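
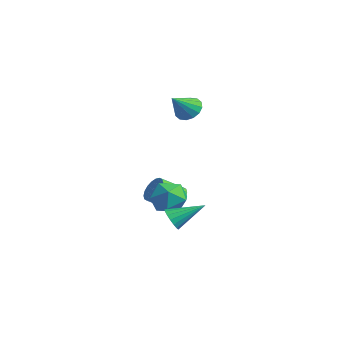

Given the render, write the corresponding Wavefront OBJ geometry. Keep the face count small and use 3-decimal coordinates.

v 3.55 -1.038 -2.937
v 4.167 -1.419 -2.677
v 4.17 0.618 -1.983
v 4.28 -1.277 -2.997
v 4.226 -1.08 -3.304
v 4.017 -0.873 -3.527
v 3.701 -0.705 -3.614
v 3.351 -0.613 -3.547
v 3.046 -0.618 -3.34
v 2.857 -0.72 -3.04
v 2.826 -0.894 -2.717
v 2.962 -1.102 -2.444
v 3.232 -1.295 -2.285
v 3.575 -1.43 -2.274
v 3.912 -1.474 -2.416
v -0.759 0.96 -2.317
v 0.106 1.57 -2.902
v 0.214 -0.71 -2.618
v 1.079 -0.1 -3.203
v 0.941 0.042 -2.01
v 0.339 1.074 -1.824
v -0.019 -0.214 -3.696
v -0.621 0.818 -3.51
v 0.563 0.844 -3.754
v 1.156 1.002 -2.712
v -0.836 -0.142 -2.808
v -0.243 0.016 -1.766
v -2.23 2.806 2.806
v -1.863 3.423 3.349
v -1.73 1.534 3.914
v -2.303 3.379 3.496
v -2.723 3.181 3.458
v -3.011 2.883 3.246
v -3.09 2.564 2.915
v -2.938 2.31 2.555
v -2.596 2.189 2.262
v -2.156 2.234 2.115
v -1.736 2.431 2.153
v -1.448 2.73 2.366
v -1.37 3.048 2.696
v -1.522 3.302 3.056
v -3.275 2.627 -4.414
v -2.725 2.977 -3.779
v -2.895 1.563 -2.851
v -3.445 1.213 -3.486
v -3.091 3.1 -3.659
v -3.262 1.686 -2.731
v -3.494 3.13 -3.688
v -3.664 1.715 -2.76
v -3.854 3.06 -3.861
v -4.024 1.645 -2.933
v -4.099 2.904 -4.143
v -4.269 1.489 -3.215
v -4.18 2.693 -4.479
v -4.35 1.279 -3.552
v -4.083 2.469 -4.802
v -4.253 1.055 -3.875
v -3.825 2.277 -5.049
v -3.995 0.863 -4.121
v -3.458 2.154 -5.169
v -3.629 0.74 -4.241
v -3.056 2.125 -5.14
v -3.226 0.71 -4.212
v -2.696 2.195 -4.967
v -2.866 0.78 -4.039
v -2.451 2.351 -4.685
v -2.621 0.936 -3.757
v -2.37 2.561 -4.348
v -2.54 1.147 -3.421
v -2.467 2.785 -4.025
v -2.637 1.371 -3.098
f 2 1 4
f 2 4 3
f 4 1 5
f 4 5 3
f 5 1 6
f 5 6 3
f 6 1 7
f 6 7 3
f 7 1 8
f 7 8 3
f 8 1 9
f 8 9 3
f 9 1 10
f 9 10 3
f 10 1 11
f 10 11 3
f 11 1 12
f 11 12 3
f 12 1 13
f 12 13 3
f 13 1 14
f 13 14 3
f 14 1 15
f 14 15 3
f 15 1 2
f 15 2 3
f 16 27 21
f 16 21 17
f 16 17 23
f 16 23 26
f 16 26 27
f 17 21 25
f 21 27 20
f 27 26 18
f 26 23 22
f 23 17 24
f 19 25 20
f 19 20 18
f 19 18 22
f 19 22 24
f 19 24 25
f 20 25 21
f 18 20 27
f 22 18 26
f 24 22 23
f 25 24 17
f 29 28 31
f 29 31 30
f 31 28 32
f 31 32 30
f 32 28 33
f 32 33 30
f 33 28 34
f 33 34 30
f 34 28 35
f 34 35 30
f 35 28 36
f 35 36 30
f 36 28 37
f 36 37 30
f 37 28 38
f 37 38 30
f 38 28 39
f 38 39 30
f 39 28 40
f 39 40 30
f 40 28 41
f 40 41 30
f 41 28 29
f 41 29 30
f 43 42 46
f 43 46 44
f 44 46 47
f 44 47 45
f 46 42 48
f 46 48 47
f 47 48 49
f 47 49 45
f 48 42 50
f 48 50 49
f 49 50 51
f 49 51 45
f 50 42 52
f 50 52 51
f 51 52 53
f 51 53 45
f 52 42 54
f 52 54 53
f 53 54 55
f 53 55 45
f 54 42 56
f 54 56 55
f 55 56 57
f 55 57 45
f 56 42 58
f 56 58 57
f 57 58 59
f 57 59 45
f 58 42 60
f 58 60 59
f 59 60 61
f 59 61 45
f 60 42 62
f 60 62 61
f 61 62 63
f 61 63 45
f 62 42 64
f 62 64 63
f 63 64 65
f 63 65 45
f 64 42 66
f 64 66 65
f 65 66 67
f 65 67 45
f 66 42 68
f 66 68 67
f 67 68 69
f 67 69 45
f 68 42 70
f 68 70 69
f 69 70 71
f 69 71 45
f 70 42 43
f 70 43 71
f 71 43 44
f 71 44 45



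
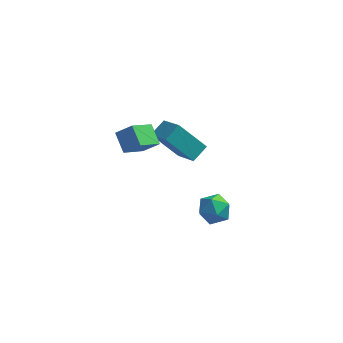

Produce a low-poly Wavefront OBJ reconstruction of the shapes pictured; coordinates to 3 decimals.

v -0.718 2.499 -2.114
v -0.201 3.262 -1.677
v 0.641 2.343 -3.447
v 1.158 3.106 -3.01
v 0.202 1.254 -1.03
v 0.719 2.017 -0.593
v 1.561 1.098 -2.363
v 2.078 1.861 -1.926
v -0.585 -0.945 0.728
v -1.113 -0.117 1.307
v -1.368 -1 0.092
v -1.896 -0.171 0.671
v 0.116 0.171 -0.231
v -0.412 1 0.348
v -0.667 0.117 -0.867
v -1.195 0.945 -0.288
v 2.573 -3.799 -0.916
v 3.007 -3.077 -0.792
v 3.433 -4.463 -0.068
v 3.867 -3.741 0.056
v 3.078 -3.821 0.366
v 2.547 -3.411 -0.158
v 3.893 -4.129 -0.702
v 3.362 -3.719 -1.226
v 3.823 -3.281 -0.66
v 3.32 -3.091 0
v 3.12 -4.449 -0.86
v 2.617 -4.259 -0.2
f 2 4 1
f 5 2 1
f 1 4 3
f 3 5 1
f 2 8 4
f 6 2 5
f 6 8 2
f 4 8 3
f 7 5 3
f 3 8 7
f 7 6 5
f 8 6 7
f 10 12 9
f 13 10 9
f 9 12 11
f 11 13 9
f 10 16 12
f 14 10 13
f 14 16 10
f 12 16 11
f 15 13 11
f 11 16 15
f 15 14 13
f 16 14 15
f 17 28 22
f 17 22 18
f 17 18 24
f 17 24 27
f 17 27 28
f 18 22 26
f 22 28 21
f 28 27 19
f 27 24 23
f 24 18 25
f 20 26 21
f 20 21 19
f 20 19 23
f 20 23 25
f 20 25 26
f 21 26 22
f 19 21 28
f 23 19 27
f 25 23 24
f 26 25 18



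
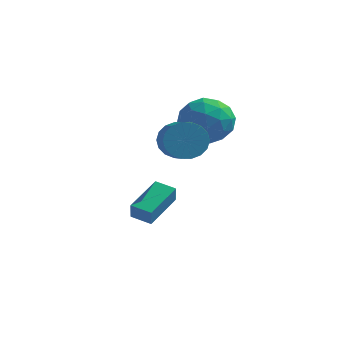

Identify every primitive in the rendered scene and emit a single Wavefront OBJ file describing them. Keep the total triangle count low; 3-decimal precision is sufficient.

v -2.655 -0.492 3.205
v -1.836 0.186 2.805
v -1.984 -1.886 2.215
v -1.165 -1.208 1.815
v -1.161 -1.52 2.907
v -1.576 -0.658 3.519
v -2.244 -1.042 1.501
v -2.659 -0.18 2.113
v -1.583 -0.154 1.752
v -0.913 -0.449 2.621
v -2.907 -1.251 2.399
v -2.237 -1.546 3.268
v -2.304 -0.03 3.092
v -1.516 -1.67 1.928
v -1.513 -1.853 2.57
v -1.032 -1.454 2.334
v -2.151 -0.527 3.512
v -1.67 -0.128 3.277
v -1.274 -1.131 3.336
v -2.15 -1.572 1.743
v -1.669 -1.173 1.508
v -2.788 -0.246 2.686
v -2.307 0.153 2.45
v -2.546 -0.569 1.684
v -1.674 0.168 2.238
v -1.28 -0.651 1.656
v -1.914 -0.554 1.471
v -2.158 -0.047 1.831
v -1.281 -0.005 2.749
v -0.886 -0.825 2.166
v -0.884 -1.008 2.808
v -1.128 -0.501 3.168
v -1.132 -0.205 2.13
v -2.934 -0.875 2.854
v -2.539 -1.695 2.271
v -2.692 -1.199 1.852
v -2.936 -0.692 2.212
v -2.54 -1.049 3.364
v -2.146 -1.868 2.782
v -1.662 -1.653 3.189
v -1.906 -1.146 3.549
v -2.688 -1.495 2.89
v -2.261 -2.758 2.243
v -1.892 -2.252 2.803
v -1.311 -3.157 3.237
v -1.679 -3.662 2.677
v -2.2 -2.364 2.982
v -1.619 -3.269 3.417
v -2.521 -2.554 3.015
v -1.939 -3.459 3.45
v -2.789 -2.784 2.895
v -2.208 -3.689 3.329
v -2.953 -3.009 2.646
v -2.372 -3.914 3.08
v -2.98 -3.184 2.316
v -2.399 -4.089 2.751
v -2.865 -3.275 1.973
v -2.283 -4.18 2.407
v -2.629 -3.263 1.683
v -2.048 -4.168 2.117
v -2.321 -3.151 1.503
v -1.74 -4.056 1.938
v -2.001 -2.961 1.47
v -1.419 -3.866 1.905
v -1.732 -2.731 1.591
v -1.151 -3.636 2.025
v -1.568 -2.506 1.84
v -0.987 -3.411 2.274
v -1.541 -2.331 2.169
v -0.96 -3.236 2.604
v -1.657 -2.24 2.513
v -1.075 -3.145 2.947
v -4.452 -2.011 -2.363
v -4.339 -2.306 -1.628
v -4.082 -0.386 -1.767
v -3.969 -0.681 -1.033
v -3.591 -2.139 -2.547
v -3.478 -2.434 -1.813
v -3.221 -0.514 -1.952
v -3.108 -0.809 -1.217
f 1 38 17
f 38 12 41
f 17 41 6
f 38 41 17
f 1 17 13
f 17 6 18
f 13 18 2
f 17 18 13
f 1 13 22
f 13 2 23
f 22 23 8
f 13 23 22
f 1 22 34
f 22 8 37
f 34 37 11
f 22 37 34
f 1 34 38
f 34 11 42
f 38 42 12
f 34 42 38
f 2 18 29
f 18 6 32
f 29 32 10
f 18 32 29
f 6 41 19
f 41 12 40
f 19 40 5
f 41 40 19
f 12 42 39
f 42 11 35
f 39 35 3
f 42 35 39
f 11 37 36
f 37 8 24
f 36 24 7
f 37 24 36
f 8 23 28
f 23 2 25
f 28 25 9
f 23 25 28
f 4 30 16
f 30 10 31
f 16 31 5
f 30 31 16
f 4 16 14
f 16 5 15
f 14 15 3
f 16 15 14
f 4 14 21
f 14 3 20
f 21 20 7
f 14 20 21
f 4 21 26
f 21 7 27
f 26 27 9
f 21 27 26
f 4 26 30
f 26 9 33
f 30 33 10
f 26 33 30
f 5 31 19
f 31 10 32
f 19 32 6
f 31 32 19
f 3 15 39
f 15 5 40
f 39 40 12
f 15 40 39
f 7 20 36
f 20 3 35
f 36 35 11
f 20 35 36
f 9 27 28
f 27 7 24
f 28 24 8
f 27 24 28
f 10 33 29
f 33 9 25
f 29 25 2
f 33 25 29
f 44 43 47
f 44 47 45
f 45 47 48
f 45 48 46
f 47 43 49
f 47 49 48
f 48 49 50
f 48 50 46
f 49 43 51
f 49 51 50
f 50 51 52
f 50 52 46
f 51 43 53
f 51 53 52
f 52 53 54
f 52 54 46
f 53 43 55
f 53 55 54
f 54 55 56
f 54 56 46
f 55 43 57
f 55 57 56
f 56 57 58
f 56 58 46
f 57 43 59
f 57 59 58
f 58 59 60
f 58 60 46
f 59 43 61
f 59 61 60
f 60 61 62
f 60 62 46
f 61 43 63
f 61 63 62
f 62 63 64
f 62 64 46
f 63 43 65
f 63 65 64
f 64 65 66
f 64 66 46
f 65 43 67
f 65 67 66
f 66 67 68
f 66 68 46
f 67 43 69
f 67 69 68
f 68 69 70
f 68 70 46
f 69 43 71
f 69 71 70
f 70 71 72
f 70 72 46
f 71 43 44
f 71 44 72
f 72 44 45
f 72 45 46
f 74 76 73
f 77 74 73
f 73 76 75
f 75 77 73
f 74 80 76
f 78 74 77
f 78 80 74
f 76 80 75
f 79 77 75
f 75 80 79
f 79 78 77
f 80 78 79



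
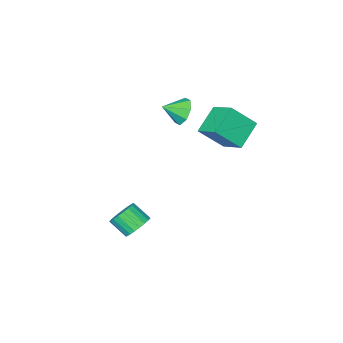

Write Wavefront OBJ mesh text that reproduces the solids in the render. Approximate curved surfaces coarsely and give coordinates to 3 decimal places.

v 2.021 0.522 -3.789
v 2.819 0.67 -4.004
v 3.197 -0.233 -3.226
v 2.399 -0.382 -3.011
v 2.776 0.886 -3.732
v 3.154 -0.018 -2.955
v 2.602 1.038 -3.471
v 2.98 0.135 -2.693
v 2.328 1.101 -3.264
v 2.705 0.198 -2.487
v 2 1.064 -3.148
v 2.378 0.161 -2.371
v 1.677 0.933 -3.143
v 2.054 0.03 -2.365
v 1.412 0.731 -3.249
v 1.79 -0.172 -2.472
v 1.253 0.493 -3.449
v 1.631 -0.41 -2.672
v 1.227 0.26 -3.707
v 1.605 -0.644 -2.93
v 1.338 0.071 -3.98
v 1.716 -0.832 -3.203
v 1.567 -0.039 -4.219
v 1.945 -0.942 -3.442
v 1.875 -0.052 -4.384
v 2.253 -0.955 -3.607
v 2.208 0.034 -4.446
v 2.585 -0.87 -3.669
v 2.509 0.204 -4.395
v 2.886 -0.699 -3.617
v 2.725 0.429 -4.238
v 3.102 -0.474 -3.461
v -3.951 1.119 2.016
v -2.828 0.433 3.287
v -3.934 2.577 2.789
v -2.81 1.891 4.06
v -2.57 1.609 1.06
v -1.446 0.923 2.331
v -2.552 3.067 1.833
v -1.429 2.381 3.104
v -2.094 -1.187 2.341
v -1.574 -0.725 1.77
v -1.106 -1.633 2.879
v -1.723 -0.367 2.339
v -2.09 -0.49 2.909
v -2.459 -1.021 3.146
v -2.614 -1.65 2.911
v -2.464 -2.008 2.342
v -2.098 -1.885 1.772
v -1.729 -1.354 1.535
f 2 1 5
f 2 5 3
f 3 5 6
f 3 6 4
f 5 1 7
f 5 7 6
f 6 7 8
f 6 8 4
f 7 1 9
f 7 9 8
f 8 9 10
f 8 10 4
f 9 1 11
f 9 11 10
f 10 11 12
f 10 12 4
f 11 1 13
f 11 13 12
f 12 13 14
f 12 14 4
f 13 1 15
f 13 15 14
f 14 15 16
f 14 16 4
f 15 1 17
f 15 17 16
f 16 17 18
f 16 18 4
f 17 1 19
f 17 19 18
f 18 19 20
f 18 20 4
f 19 1 21
f 19 21 20
f 20 21 22
f 20 22 4
f 21 1 23
f 21 23 22
f 22 23 24
f 22 24 4
f 23 1 25
f 23 25 24
f 24 25 26
f 24 26 4
f 25 1 27
f 25 27 26
f 26 27 28
f 26 28 4
f 27 1 29
f 27 29 28
f 28 29 30
f 28 30 4
f 29 1 31
f 29 31 30
f 30 31 32
f 30 32 4
f 31 1 2
f 31 2 32
f 32 2 3
f 32 3 4
f 34 36 33
f 37 34 33
f 33 36 35
f 35 37 33
f 34 40 36
f 38 34 37
f 38 40 34
f 36 40 35
f 39 37 35
f 35 40 39
f 39 38 37
f 40 38 39
f 42 41 44
f 42 44 43
f 44 41 45
f 44 45 43
f 45 41 46
f 45 46 43
f 46 41 47
f 46 47 43
f 47 41 48
f 47 48 43
f 48 41 49
f 48 49 43
f 49 41 50
f 49 50 43
f 50 41 42
f 50 42 43



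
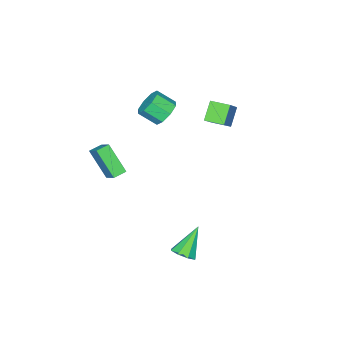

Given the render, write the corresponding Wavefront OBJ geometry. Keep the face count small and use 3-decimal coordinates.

v -2.277 -1.135 3.022
v -1.995 -1.619 2.255
v -1.461 -2.57 3.051
v -1.743 -2.085 3.818
v -1.494 -1.145 2.484
v -0.96 -2.096 3.28
v -1.451 -0.665 3.029
v -0.917 -1.616 3.825
v -1.892 -0.46 3.569
v -1.358 -1.411 4.365
v -2.559 -0.65 3.789
v -2.025 -1.601 4.585
v -3.06 -1.124 3.56
v -2.526 -2.075 4.356
v -3.103 -1.604 3.015
v -2.569 -2.555 3.811
v -2.662 -1.809 2.475
v -2.128 -2.76 3.271
v -3.44 1.235 2.815
v -4.314 0.92 3.808
v -3.877 2.32 2.775
v -4.751 2.005 3.768
v -2.169 1.795 4.112
v -3.043 1.48 5.105
v -2.606 2.88 4.072
v -3.48 2.565 5.065
v 1.991 -2.144 2.351
v 2.382 -1.175 3.19
v 2.034 -0.813 0.793
v 2.425 0.157 1.632
v 2.775 -2.337 2.208
v 3.166 -1.367 3.047
v 2.818 -1.005 0.65
v 3.209 -0.036 1.489
v 1.908 3.91 -3.812
v 2.499 4.037 -3.303
v 0.592 3.85 -2.268
v 2.247 4.551 -3.498
v 1.797 4.69 -3.876
v 1.412 4.372 -4.217
v 1.318 3.784 -4.321
v 1.569 3.27 -4.126
v 2.02 3.131 -3.747
v 2.405 3.449 -3.406
f 2 1 5
f 2 5 3
f 3 5 6
f 3 6 4
f 5 1 7
f 5 7 6
f 6 7 8
f 6 8 4
f 7 1 9
f 7 9 8
f 8 9 10
f 8 10 4
f 9 1 11
f 9 11 10
f 10 11 12
f 10 12 4
f 11 1 13
f 11 13 12
f 12 13 14
f 12 14 4
f 13 1 15
f 13 15 14
f 14 15 16
f 14 16 4
f 15 1 17
f 15 17 16
f 16 17 18
f 16 18 4
f 17 1 2
f 17 2 18
f 18 2 3
f 18 3 4
f 20 22 19
f 23 20 19
f 19 22 21
f 21 23 19
f 20 26 22
f 24 20 23
f 24 26 20
f 22 26 21
f 25 23 21
f 21 26 25
f 25 24 23
f 26 24 25
f 28 30 27
f 31 28 27
f 27 30 29
f 29 31 27
f 28 34 30
f 32 28 31
f 32 34 28
f 30 34 29
f 33 31 29
f 29 34 33
f 33 32 31
f 34 32 33
f 36 35 38
f 36 38 37
f 38 35 39
f 38 39 37
f 39 35 40
f 39 40 37
f 40 35 41
f 40 41 37
f 41 35 42
f 41 42 37
f 42 35 43
f 42 43 37
f 43 35 44
f 43 44 37
f 44 35 36
f 44 36 37



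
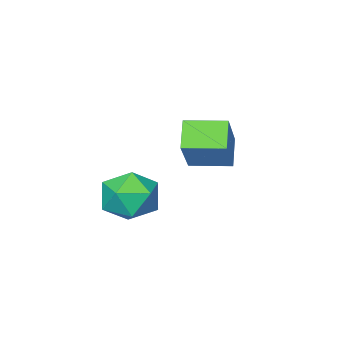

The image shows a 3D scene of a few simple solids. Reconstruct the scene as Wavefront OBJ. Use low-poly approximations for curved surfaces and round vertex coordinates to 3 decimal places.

v 1.254 -2.087 1.193
v 1.903 -2.224 0.298
v 0.817 -3.836 1.142
v 1.466 -3.973 0.247
v 1.924 -3.761 1.241
v 2.194 -2.68 1.272
v 0.526 -3.38 0.168
v 0.796 -2.299 0.199
v 1.453 -3.023 -0.336
v 2.318 -3.258 0.327
v 0.402 -2.802 1.113
v 1.267 -3.037 1.776
v -1.487 -3.553 0.991
v -2.11 -4.202 1.83
v -2.519 -2.466 1.066
v -3.141 -3.115 1.905
v -0.399 -2.625 2.515
v -1.021 -3.274 3.354
v -1.43 -1.538 2.59
v -2.053 -2.187 3.429
f 1 12 6
f 1 6 2
f 1 2 8
f 1 8 11
f 1 11 12
f 2 6 10
f 6 12 5
f 12 11 3
f 11 8 7
f 8 2 9
f 4 10 5
f 4 5 3
f 4 3 7
f 4 7 9
f 4 9 10
f 5 10 6
f 3 5 12
f 7 3 11
f 9 7 8
f 10 9 2
f 14 16 13
f 17 14 13
f 13 16 15
f 15 17 13
f 14 20 16
f 18 14 17
f 18 20 14
f 16 20 15
f 19 17 15
f 15 20 19
f 19 18 17
f 20 18 19



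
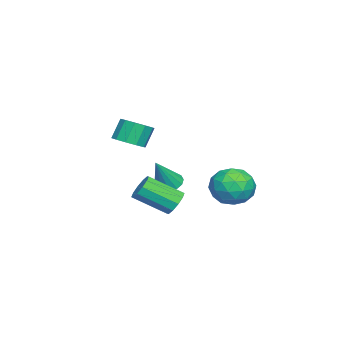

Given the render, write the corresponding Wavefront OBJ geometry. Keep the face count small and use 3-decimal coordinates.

v -0.765 -1.548 -1.468
v -0.369 -1.134 -1.61
v 0.045 -1.872 -0.152
v -0.58 -0.988 -1.445
v -0.841 -0.992 -1.285
v -1.081 -1.145 -1.175
v -1.237 -1.406 -1.143
v -1.266 -1.705 -1.199
v -1.161 -1.961 -1.327
v -0.95 -2.108 -1.492
v -0.69 -2.104 -1.652
v -0.45 -1.951 -1.762
v -0.294 -1.69 -1.794
v -0.264 -1.391 -1.738
v -1.578 1.166 -1.945
v -0.82 1.759 -1.847
v -0.84 0.081 -1.093
v -0.082 0.674 -0.995
v -0.918 0.881 -0.555
v -1.375 1.552 -1.082
v -0.285 0.288 -1.858
v -0.742 0.959 -2.385
v -0.021 1.217 -1.793
v -0.412 1.583 -0.988
v -1.248 0.257 -1.952
v -1.639 0.623 -1.147
v -1.264 1.558 -1.971
v -0.396 0.282 -0.969
v -0.887 0.404 -0.711
v -0.442 0.752 -0.653
v -1.59 1.436 -1.521
v -1.145 1.785 -1.463
v -1.202 1.268 -0.704
v -0.515 0.055 -1.477
v -0.07 0.404 -1.419
v -1.218 1.088 -2.287
v -0.773 1.436 -2.229
v -0.458 0.572 -2.236
v -0.349 1.588 -1.881
v 0.085 0.95 -1.381
v -0.034 0.723 -1.888
v -0.303 1.118 -2.198
v -0.579 1.803 -1.408
v -0.145 1.165 -0.907
v -0.636 1.286 -0.649
v -0.905 1.681 -0.958
v -0.109 1.484 -1.376
v -1.515 0.675 -2.033
v -1.081 0.037 -1.532
v -0.755 0.159 -1.982
v -1.024 0.554 -2.291
v -1.745 0.89 -1.559
v -1.311 0.252 -1.059
v -1.357 0.722 -0.742
v -1.626 1.117 -1.052
v -1.551 0.356 -1.564
v 1.149 -0.808 -1.747
v 1.588 -0.97 -2.138
v 1.85 -2.274 -1.304
v 1.411 -2.112 -0.913
v 1.746 -0.763 -1.865
v 2.008 -2.067 -1.031
v 1.675 -0.574 -1.547
v 1.938 -1.878 -0.713
v 1.404 -0.474 -1.305
v 1.666 -1.778 -0.471
v 1.035 -0.502 -1.232
v 1.297 -1.805 -0.398
v 0.71 -0.646 -1.356
v 0.972 -1.95 -0.522
v 0.552 -0.853 -1.629
v 0.814 -2.157 -0.795
v 0.622 -1.042 -1.947
v 0.885 -2.346 -1.113
v 0.894 -1.142 -2.189
v 1.156 -2.446 -1.355
v 1.263 -1.115 -2.262
v 1.525 -2.418 -1.428
v -3.379 -3.885 -0.482
v -2.704 -3.814 -0.214
v -3.105 -3.544 0.729
v -3.781 -3.615 0.462
v -2.83 -3.415 -0.382
v -3.231 -3.145 0.561
v -3.165 -3.195 -0.588
v -3.567 -2.925 0.355
v -3.583 -3.239 -0.753
v -3.984 -2.969 0.19
v -3.923 -3.529 -0.815
v -4.324 -3.259 0.128
v -4.055 -3.956 -0.749
v -4.456 -3.686 0.194
v -3.929 -4.355 -0.581
v -4.33 -4.085 0.362
v -3.593 -4.575 -0.375
v -3.995 -4.305 0.568
v -3.176 -4.531 -0.21
v -3.577 -4.261 0.733
v -2.836 -4.241 -0.148
v -3.237 -3.971 0.795
f 2 1 4
f 2 4 3
f 4 1 5
f 4 5 3
f 5 1 6
f 5 6 3
f 6 1 7
f 6 7 3
f 7 1 8
f 7 8 3
f 8 1 9
f 8 9 3
f 9 1 10
f 9 10 3
f 10 1 11
f 10 11 3
f 11 1 12
f 11 12 3
f 12 1 13
f 12 13 3
f 13 1 14
f 13 14 3
f 14 1 2
f 14 2 3
f 15 52 31
f 52 26 55
f 31 55 20
f 52 55 31
f 15 31 27
f 31 20 32
f 27 32 16
f 31 32 27
f 15 27 36
f 27 16 37
f 36 37 22
f 27 37 36
f 15 36 48
f 36 22 51
f 48 51 25
f 36 51 48
f 15 48 52
f 48 25 56
f 52 56 26
f 48 56 52
f 16 32 43
f 32 20 46
f 43 46 24
f 32 46 43
f 20 55 33
f 55 26 54
f 33 54 19
f 55 54 33
f 26 56 53
f 56 25 49
f 53 49 17
f 56 49 53
f 25 51 50
f 51 22 38
f 50 38 21
f 51 38 50
f 22 37 42
f 37 16 39
f 42 39 23
f 37 39 42
f 18 44 30
f 44 24 45
f 30 45 19
f 44 45 30
f 18 30 28
f 30 19 29
f 28 29 17
f 30 29 28
f 18 28 35
f 28 17 34
f 35 34 21
f 28 34 35
f 18 35 40
f 35 21 41
f 40 41 23
f 35 41 40
f 18 40 44
f 40 23 47
f 44 47 24
f 40 47 44
f 19 45 33
f 45 24 46
f 33 46 20
f 45 46 33
f 17 29 53
f 29 19 54
f 53 54 26
f 29 54 53
f 21 34 50
f 34 17 49
f 50 49 25
f 34 49 50
f 23 41 42
f 41 21 38
f 42 38 22
f 41 38 42
f 24 47 43
f 47 23 39
f 43 39 16
f 47 39 43
f 58 57 61
f 58 61 59
f 59 61 62
f 59 62 60
f 61 57 63
f 61 63 62
f 62 63 64
f 62 64 60
f 63 57 65
f 63 65 64
f 64 65 66
f 64 66 60
f 65 57 67
f 65 67 66
f 66 67 68
f 66 68 60
f 67 57 69
f 67 69 68
f 68 69 70
f 68 70 60
f 69 57 71
f 69 71 70
f 70 71 72
f 70 72 60
f 71 57 73
f 71 73 72
f 72 73 74
f 72 74 60
f 73 57 75
f 73 75 74
f 74 75 76
f 74 76 60
f 75 57 77
f 75 77 76
f 76 77 78
f 76 78 60
f 77 57 58
f 77 58 78
f 78 58 59
f 78 59 60
f 80 79 83
f 80 83 81
f 81 83 84
f 81 84 82
f 83 79 85
f 83 85 84
f 84 85 86
f 84 86 82
f 85 79 87
f 85 87 86
f 86 87 88
f 86 88 82
f 87 79 89
f 87 89 88
f 88 89 90
f 88 90 82
f 89 79 91
f 89 91 90
f 90 91 92
f 90 92 82
f 91 79 93
f 91 93 92
f 92 93 94
f 92 94 82
f 93 79 95
f 93 95 94
f 94 95 96
f 94 96 82
f 95 79 97
f 95 97 96
f 96 97 98
f 96 98 82
f 97 79 99
f 97 99 98
f 98 99 100
f 98 100 82
f 99 79 80
f 99 80 100
f 100 80 81
f 100 81 82



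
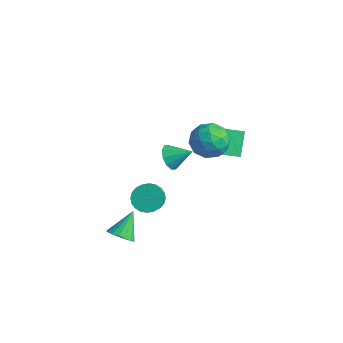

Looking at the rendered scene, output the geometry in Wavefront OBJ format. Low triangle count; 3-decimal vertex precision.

v -0.879 -4.057 -3.634
v -0.087 -3.77 -3.749
v -1.161 -2.803 -2.446
v -0.307 -3.561 -4.021
v -0.658 -3.467 -4.204
v -1.059 -3.507 -4.257
v -1.419 -3.674 -4.167
v -1.656 -3.928 -3.954
v -1.714 -4.212 -3.669
v -1.581 -4.46 -3.375
v -1.288 -4.616 -3.141
v -0.9 -4.644 -3.02
v -0.508 -4.537 -3.039
v -0.201 -4.321 -3.195
v -0.049 -4.044 -3.451
v 0.602 0.266 4.165
v 0.967 0.788 3.163
v 2.393 -0.348 4.497
v 2.758 0.174 3.495
v 2.419 0.837 4.421
v 1.312 1.216 4.216
v 2.048 -0.776 3.444
v 0.941 -0.397 3.239
v 1.861 0.145 2.717
v 2.09 1.142 3.321
v 1.27 -0.702 4.339
v 1.499 0.295 4.943
v 0.627 0.581 3.635
v 2.733 -0.141 4.025
v 2.534 0.248 4.57
v 2.748 0.556 3.981
v 0.83 0.832 4.254
v 1.045 1.14 3.664
v 1.898 1.168 4.404
v 2.315 -0.7 3.996
v 2.53 -0.392 3.406
v 0.612 -0.116 3.679
v 0.826 0.192 3.09
v 1.462 -0.728 3.256
v 1.367 0.51 2.784
v 2.42 0.149 2.979
v 2.002 -0.41 2.949
v 1.352 -0.187 2.828
v 1.502 1.096 3.139
v 2.555 0.735 3.334
v 2.356 1.124 3.878
v 1.705 1.347 3.758
v 2.027 0.717 2.877
v 0.805 -0.295 4.326
v 1.858 -0.656 4.521
v 1.655 -0.907 3.902
v 1.004 -0.684 3.782
v 0.94 0.291 4.681
v 1.993 -0.07 4.876
v 2.008 0.627 4.832
v 1.358 0.85 4.711
v 1.333 -0.277 4.783
v 0.616 -3.289 0.484
v 1.072 -2.574 0.752
v 1.64 -3.255 1.604
v 1.184 -3.971 1.336
v 0.791 -2.555 0.955
v 1.359 -3.236 1.807
v 0.483 -2.647 1.086
v 1.051 -3.329 1.938
v 0.196 -2.838 1.126
v 0.764 -3.519 1.977
v -0.028 -3.097 1.068
v 0.54 -3.779 1.919
v -0.154 -3.385 0.921
v 0.414 -4.067 1.772
v -0.162 -3.659 0.707
v 0.406 -4.341 1.559
v -0.052 -3.877 0.46
v 0.516 -4.558 1.311
v 0.16 -4.005 0.216
v 0.728 -4.686 1.068
v 0.441 -4.024 0.013
v 1.009 -4.705 0.865
v 0.749 -3.931 -0.118
v 1.317 -4.613 0.734
v 1.036 -3.741 -0.157
v 1.604 -4.422 0.694
v 1.26 -3.481 -0.099
v 1.828 -4.163 0.752
v 1.386 -3.193 0.048
v 1.954 -3.875 0.899
v 1.394 -2.919 0.261
v 1.962 -3.601 1.113
v 1.284 -2.702 0.509
v 1.852 -3.383 1.36
v -2.906 1.793 -1.99
v -2.351 1.702 -2.667
v -1.854 2.547 -1.23
v -2.63 2.164 -2.739
v -3.014 2.484 -2.525
v -3.357 2.54 -2.106
v -3.527 2.311 -1.643
v -3.46 1.885 -1.313
v -3.182 1.423 -1.241
v -2.798 1.103 -1.455
v -2.455 1.047 -1.874
v -2.284 1.276 -2.336
v -0.477 3.298 1.347
v 0.166 3.161 1.804
v 0.057 4.212 0.872
v 0.699 4.075 1.329
v 0.161 2.305 0.151
v 0.803 2.168 0.608
v 0.694 3.219 -0.324
v 1.337 3.082 0.133
f 2 1 4
f 2 4 3
f 4 1 5
f 4 5 3
f 5 1 6
f 5 6 3
f 6 1 7
f 6 7 3
f 7 1 8
f 7 8 3
f 8 1 9
f 8 9 3
f 9 1 10
f 9 10 3
f 10 1 11
f 10 11 3
f 11 1 12
f 11 12 3
f 12 1 13
f 12 13 3
f 13 1 14
f 13 14 3
f 14 1 15
f 14 15 3
f 15 1 2
f 15 2 3
f 16 53 32
f 53 27 56
f 32 56 21
f 53 56 32
f 16 32 28
f 32 21 33
f 28 33 17
f 32 33 28
f 16 28 37
f 28 17 38
f 37 38 23
f 28 38 37
f 16 37 49
f 37 23 52
f 49 52 26
f 37 52 49
f 16 49 53
f 49 26 57
f 53 57 27
f 49 57 53
f 17 33 44
f 33 21 47
f 44 47 25
f 33 47 44
f 21 56 34
f 56 27 55
f 34 55 20
f 56 55 34
f 27 57 54
f 57 26 50
f 54 50 18
f 57 50 54
f 26 52 51
f 52 23 39
f 51 39 22
f 52 39 51
f 23 38 43
f 38 17 40
f 43 40 24
f 38 40 43
f 19 45 31
f 45 25 46
f 31 46 20
f 45 46 31
f 19 31 29
f 31 20 30
f 29 30 18
f 31 30 29
f 19 29 36
f 29 18 35
f 36 35 22
f 29 35 36
f 19 36 41
f 36 22 42
f 41 42 24
f 36 42 41
f 19 41 45
f 41 24 48
f 45 48 25
f 41 48 45
f 20 46 34
f 46 25 47
f 34 47 21
f 46 47 34
f 18 30 54
f 30 20 55
f 54 55 27
f 30 55 54
f 22 35 51
f 35 18 50
f 51 50 26
f 35 50 51
f 24 42 43
f 42 22 39
f 43 39 23
f 42 39 43
f 25 48 44
f 48 24 40
f 44 40 17
f 48 40 44
f 59 58 62
f 59 62 60
f 60 62 63
f 60 63 61
f 62 58 64
f 62 64 63
f 63 64 65
f 63 65 61
f 64 58 66
f 64 66 65
f 65 66 67
f 65 67 61
f 66 58 68
f 66 68 67
f 67 68 69
f 67 69 61
f 68 58 70
f 68 70 69
f 69 70 71
f 69 71 61
f 70 58 72
f 70 72 71
f 71 72 73
f 71 73 61
f 72 58 74
f 72 74 73
f 73 74 75
f 73 75 61
f 74 58 76
f 74 76 75
f 75 76 77
f 75 77 61
f 76 58 78
f 76 78 77
f 77 78 79
f 77 79 61
f 78 58 80
f 78 80 79
f 79 80 81
f 79 81 61
f 80 58 82
f 80 82 81
f 81 82 83
f 81 83 61
f 82 58 84
f 82 84 83
f 83 84 85
f 83 85 61
f 84 58 86
f 84 86 85
f 85 86 87
f 85 87 61
f 86 58 88
f 86 88 87
f 87 88 89
f 87 89 61
f 88 58 90
f 88 90 89
f 89 90 91
f 89 91 61
f 90 58 59
f 90 59 91
f 91 59 60
f 91 60 61
f 93 92 95
f 93 95 94
f 95 92 96
f 95 96 94
f 96 92 97
f 96 97 94
f 97 92 98
f 97 98 94
f 98 92 99
f 98 99 94
f 99 92 100
f 99 100 94
f 100 92 101
f 100 101 94
f 101 92 102
f 101 102 94
f 102 92 103
f 102 103 94
f 103 92 93
f 103 93 94
f 105 107 104
f 108 105 104
f 104 107 106
f 106 108 104
f 105 111 107
f 109 105 108
f 109 111 105
f 107 111 106
f 110 108 106
f 106 111 110
f 110 109 108
f 111 109 110



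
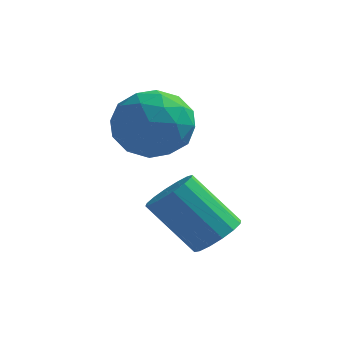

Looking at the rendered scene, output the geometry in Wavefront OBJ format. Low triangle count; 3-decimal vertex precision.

v 1.574 -0.586 -4.44
v 1.983 -0.233 -4.079
v 0.895 -0.201 -2.879
v 0.486 -0.554 -3.24
v 1.801 -0.008 -4.25
v 0.713 0.025 -3.05
v 1.558 0.063 -4.472
v 0.471 0.095 -3.272
v 1.319 -0.041 -4.685
v 0.232 -0.008 -3.485
v 1.149 -0.29 -4.833
v 0.061 -0.258 -3.633
v 1.092 -0.619 -4.876
v 0.005 -0.587 -3.675
v 1.165 -0.939 -4.801
v 0.077 -0.907 -3.601
v 1.347 -1.165 -4.63
v 0.259 -1.132 -3.43
v 1.589 -1.235 -4.408
v 0.502 -1.203 -3.208
v 1.828 -1.132 -4.195
v 0.741 -1.099 -2.995
v 1.999 -0.882 -4.047
v 0.911 -0.85 -2.847
v 2.055 -0.553 -4.005
v 0.968 -0.521 -2.804
v -0.539 1.825 -1.309
v 0.337 1.764 -1.828
v -1.317 1.036 -2.532
v -0.441 0.975 -3.051
v -0.566 0.433 -2.196
v -0.085 0.921 -1.44
v -0.895 1.879 -2.92
v -0.414 2.367 -2.164
v 0.117 1.798 -2.823
v 0.32 0.904 -2.375
v -1.3 1.896 -1.985
v -1.097 1.002 -1.537
v -0.033 1.864 -1.461
v -0.947 0.936 -2.899
v -1.021 0.617 -2.396
v -0.506 0.582 -2.701
v -0.281 1.368 -1.233
v 0.234 1.333 -1.538
v -0.297 0.55 -1.754
v -1.214 1.467 -2.822
v -0.699 1.432 -3.127
v -0.474 2.218 -1.659
v 0.041 2.183 -1.964
v -0.683 2.25 -2.606
v 0.353 1.848 -2.351
v -0.104 1.384 -3.07
v -0.371 1.915 -2.993
v -0.088 2.202 -2.549
v 0.473 1.323 -2.088
v 0.015 0.859 -2.807
v -0.058 0.54 -2.304
v 0.224 0.827 -1.86
v 0.343 1.342 -2.673
v -0.995 1.941 -1.553
v -1.453 1.477 -2.272
v -1.204 1.973 -2.5
v -0.922 2.26 -2.056
v -0.876 1.416 -1.29
v -1.333 0.952 -2.009
v -0.892 0.598 -1.811
v -0.609 0.885 -1.367
v -1.323 1.458 -1.687
f 2 1 5
f 2 5 3
f 3 5 6
f 3 6 4
f 5 1 7
f 5 7 6
f 6 7 8
f 6 8 4
f 7 1 9
f 7 9 8
f 8 9 10
f 8 10 4
f 9 1 11
f 9 11 10
f 10 11 12
f 10 12 4
f 11 1 13
f 11 13 12
f 12 13 14
f 12 14 4
f 13 1 15
f 13 15 14
f 14 15 16
f 14 16 4
f 15 1 17
f 15 17 16
f 16 17 18
f 16 18 4
f 17 1 19
f 17 19 18
f 18 19 20
f 18 20 4
f 19 1 21
f 19 21 20
f 20 21 22
f 20 22 4
f 21 1 23
f 21 23 22
f 22 23 24
f 22 24 4
f 23 1 25
f 23 25 24
f 24 25 26
f 24 26 4
f 25 1 2
f 25 2 26
f 26 2 3
f 26 3 4
f 27 64 43
f 64 38 67
f 43 67 32
f 64 67 43
f 27 43 39
f 43 32 44
f 39 44 28
f 43 44 39
f 27 39 48
f 39 28 49
f 48 49 34
f 39 49 48
f 27 48 60
f 48 34 63
f 60 63 37
f 48 63 60
f 27 60 64
f 60 37 68
f 64 68 38
f 60 68 64
f 28 44 55
f 44 32 58
f 55 58 36
f 44 58 55
f 32 67 45
f 67 38 66
f 45 66 31
f 67 66 45
f 38 68 65
f 68 37 61
f 65 61 29
f 68 61 65
f 37 63 62
f 63 34 50
f 62 50 33
f 63 50 62
f 34 49 54
f 49 28 51
f 54 51 35
f 49 51 54
f 30 56 42
f 56 36 57
f 42 57 31
f 56 57 42
f 30 42 40
f 42 31 41
f 40 41 29
f 42 41 40
f 30 40 47
f 40 29 46
f 47 46 33
f 40 46 47
f 30 47 52
f 47 33 53
f 52 53 35
f 47 53 52
f 30 52 56
f 52 35 59
f 56 59 36
f 52 59 56
f 31 57 45
f 57 36 58
f 45 58 32
f 57 58 45
f 29 41 65
f 41 31 66
f 65 66 38
f 41 66 65
f 33 46 62
f 46 29 61
f 62 61 37
f 46 61 62
f 35 53 54
f 53 33 50
f 54 50 34
f 53 50 54
f 36 59 55
f 59 35 51
f 55 51 28
f 59 51 55



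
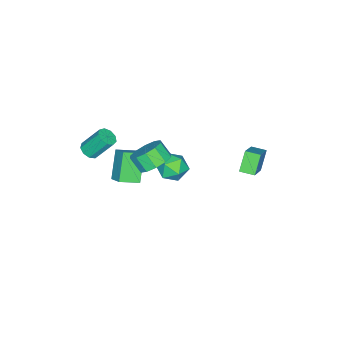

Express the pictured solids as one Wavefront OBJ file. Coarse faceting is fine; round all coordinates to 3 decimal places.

v 0.696 0.401 0.278
v 1.381 0.06 -0.38
v 0.759 -1.02 1.08
v 1.444 -1.361 0.422
v 1.688 -0.626 1.07
v 1.649 0.252 0.574
v 0.491 -1.212 0.126
v 0.452 -0.334 -0.37
v 1.254 -0.937 -0.474
v 1.994 -0.575 0.109
v 0.146 -0.385 0.591
v 0.886 -0.023 1.174
v -1.296 3.179 2.031
v 0.334 3.642 3.354
v -1.485 4.036 1.965
v 0.145 4.499 3.288
v -0.465 3.281 0.972
v 1.165 3.744 2.295
v -0.654 4.138 0.906
v 0.976 4.601 2.229
v 3.188 -0.287 2.764
v 3.616 -0.993 2.181
v 3.5 -1.718 2.973
v 3.072 -1.013 3.556
v 4.068 -0.71 2.506
v 3.952 -1.435 3.298
v 4.184 -0.266 2.929
v 4.068 -0.991 3.721
v 3.92 0.169 3.29
v 3.803 -0.556 4.082
v 3.375 0.431 3.449
v 3.259 -0.294 4.241
v 2.76 0.418 3.347
v 2.644 -0.307 4.139
v 2.308 0.135 3.022
v 2.192 -0.59 3.814
v 2.192 -0.309 2.599
v 2.076 -1.034 3.391
v 2.457 -0.744 2.238
v 2.34 -1.469 3.03
v 3.001 -1.006 2.079
v 2.885 -1.731 2.871
v 1.937 -3.98 -1.901
v 0.736 -4.411 -0.401
v 1.076 -3.127 -2.345
v -0.125 -3.559 -0.844
v 2.425 -3.161 -1.276
v 1.224 -3.593 0.225
v 1.564 -2.309 -1.719
v 0.363 -2.74 -0.219
v 3.813 -4.144 2.506
v 4.395 -4.167 2.716
v 3.95 -3.259 4.045
v 3.367 -3.236 3.834
v 4.344 -3.827 2.467
v 3.899 -2.919 3.796
v 4.045 -3.636 2.236
v 3.599 -2.728 3.565
v 3.636 -3.682 2.131
v 3.191 -2.774 3.46
v 3.311 -3.945 2.201
v 2.865 -3.037 3.53
v 3.22 -4.3 2.414
v 2.774 -3.392 3.743
v 3.407 -4.583 2.669
v 2.961 -3.675 3.998
v 3.783 -4.66 2.848
v 3.338 -3.752 4.177
v 4.174 -4.496 2.867
v 3.728 -3.588 4.196
f 1 12 6
f 1 6 2
f 1 2 8
f 1 8 11
f 1 11 12
f 2 6 10
f 6 12 5
f 12 11 3
f 11 8 7
f 8 2 9
f 4 10 5
f 4 5 3
f 4 3 7
f 4 7 9
f 4 9 10
f 5 10 6
f 3 5 12
f 7 3 11
f 9 7 8
f 10 9 2
f 14 16 13
f 17 14 13
f 13 16 15
f 15 17 13
f 14 20 16
f 18 14 17
f 18 20 14
f 16 20 15
f 19 17 15
f 15 20 19
f 19 18 17
f 20 18 19
f 22 21 25
f 22 25 23
f 23 25 26
f 23 26 24
f 25 21 27
f 25 27 26
f 26 27 28
f 26 28 24
f 27 21 29
f 27 29 28
f 28 29 30
f 28 30 24
f 29 21 31
f 29 31 30
f 30 31 32
f 30 32 24
f 31 21 33
f 31 33 32
f 32 33 34
f 32 34 24
f 33 21 35
f 33 35 34
f 34 35 36
f 34 36 24
f 35 21 37
f 35 37 36
f 36 37 38
f 36 38 24
f 37 21 39
f 37 39 38
f 38 39 40
f 38 40 24
f 39 21 41
f 39 41 40
f 40 41 42
f 40 42 24
f 41 21 22
f 41 22 42
f 42 22 23
f 42 23 24
f 44 46 43
f 47 44 43
f 43 46 45
f 45 47 43
f 44 50 46
f 48 44 47
f 48 50 44
f 46 50 45
f 49 47 45
f 45 50 49
f 49 48 47
f 50 48 49
f 52 51 55
f 52 55 53
f 53 55 56
f 53 56 54
f 55 51 57
f 55 57 56
f 56 57 58
f 56 58 54
f 57 51 59
f 57 59 58
f 58 59 60
f 58 60 54
f 59 51 61
f 59 61 60
f 60 61 62
f 60 62 54
f 61 51 63
f 61 63 62
f 62 63 64
f 62 64 54
f 63 51 65
f 63 65 64
f 64 65 66
f 64 66 54
f 65 51 67
f 65 67 66
f 66 67 68
f 66 68 54
f 67 51 69
f 67 69 68
f 68 69 70
f 68 70 54
f 69 51 52
f 69 52 70
f 70 52 53
f 70 53 54



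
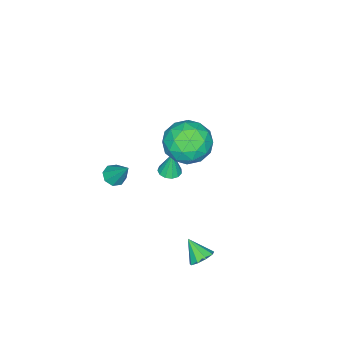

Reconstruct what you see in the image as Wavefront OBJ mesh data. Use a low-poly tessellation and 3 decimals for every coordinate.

v -2.957 -1.664 -4.566
v -2.387 -1.876 -4.527
v -3.003 -1.516 -3.094
v -2.361 -1.535 -4.56
v -2.525 -1.235 -4.596
v -2.826 -1.071 -4.621
v -3.168 -1.095 -4.63
v -3.444 -1.3 -4.618
v -3.565 -1.621 -4.589
v -3.493 -1.955 -4.553
v -3.251 -2.197 -4.522
v -2.916 -2.269 -4.504
v -2.593 -2.15 -4.506
v -0.447 2.165 2.873
v 0.751 2.327 2.512
v -0.571 0.493 1.708
v 0.627 0.655 1.347
v 0.366 0.322 2.536
v 0.442 1.356 3.256
v -0.262 1.464 0.964
v -0.186 2.498 1.684
v 0.865 1.894 1.332
v 1.253 1.189 2.304
v -1.073 1.631 1.916
v -0.685 0.926 2.888
v 0.163 2.393 2.795
v 0.017 0.427 1.425
v -0.136 0.232 2.124
v 0.568 0.327 1.912
v -0.019 1.822 3.232
v 0.686 1.917 3.02
v 0.459 0.739 3.034
v -0.506 0.903 1.2
v 0.199 0.998 0.988
v -0.388 2.493 2.308
v 0.316 2.588 2.096
v -0.279 2.081 1.186
v 0.934 2.234 1.889
v 0.861 1.251 1.205
v 0.338 1.727 0.98
v 0.383 2.334 1.403
v 1.162 1.819 2.46
v 1.09 0.836 1.775
v 0.936 0.641 2.474
v 0.981 1.248 2.897
v 1.229 1.565 1.767
v -0.91 1.984 2.445
v -0.982 1.001 1.76
v -0.801 1.572 1.323
v -0.756 2.179 1.746
v -0.681 1.569 3.015
v -0.754 0.586 2.331
v -0.203 0.486 2.817
v -0.158 1.093 3.24
v -1.049 1.255 2.453
v 0.29 -2.668 -2.7
v 0.804 -2.417 -2.966
v 0.51 -1.672 -1.34
v 0.401 -2.176 -3.078
v -0.066 -2.223 -2.968
v -0.324 -2.53 -2.702
v -0.223 -2.918 -2.434
v 0.179 -3.16 -2.322
v 0.647 -3.113 -2.432
v 0.905 -2.805 -2.699
v 2.321 3.711 -3.668
v 2.719 3.309 -4.008
v 2.159 2.829 -2.812
v 2.96 3.55 -3.713
v 2.902 3.868 -3.396
v 2.573 4.112 -3.207
v 2.126 4.168 -3.234
v 1.77 4.011 -3.463
v 1.672 3.714 -3.789
v 1.878 3.415 -4.057
v 2.291 3.255 -4.144
f 2 1 4
f 2 4 3
f 4 1 5
f 4 5 3
f 5 1 6
f 5 6 3
f 6 1 7
f 6 7 3
f 7 1 8
f 7 8 3
f 8 1 9
f 8 9 3
f 9 1 10
f 9 10 3
f 10 1 11
f 10 11 3
f 11 1 12
f 11 12 3
f 12 1 13
f 12 13 3
f 13 1 2
f 13 2 3
f 14 51 30
f 51 25 54
f 30 54 19
f 51 54 30
f 14 30 26
f 30 19 31
f 26 31 15
f 30 31 26
f 14 26 35
f 26 15 36
f 35 36 21
f 26 36 35
f 14 35 47
f 35 21 50
f 47 50 24
f 35 50 47
f 14 47 51
f 47 24 55
f 51 55 25
f 47 55 51
f 15 31 42
f 31 19 45
f 42 45 23
f 31 45 42
f 19 54 32
f 54 25 53
f 32 53 18
f 54 53 32
f 25 55 52
f 55 24 48
f 52 48 16
f 55 48 52
f 24 50 49
f 50 21 37
f 49 37 20
f 50 37 49
f 21 36 41
f 36 15 38
f 41 38 22
f 36 38 41
f 17 43 29
f 43 23 44
f 29 44 18
f 43 44 29
f 17 29 27
f 29 18 28
f 27 28 16
f 29 28 27
f 17 27 34
f 27 16 33
f 34 33 20
f 27 33 34
f 17 34 39
f 34 20 40
f 39 40 22
f 34 40 39
f 17 39 43
f 39 22 46
f 43 46 23
f 39 46 43
f 18 44 32
f 44 23 45
f 32 45 19
f 44 45 32
f 16 28 52
f 28 18 53
f 52 53 25
f 28 53 52
f 20 33 49
f 33 16 48
f 49 48 24
f 33 48 49
f 22 40 41
f 40 20 37
f 41 37 21
f 40 37 41
f 23 46 42
f 46 22 38
f 42 38 15
f 46 38 42
f 57 56 59
f 57 59 58
f 59 56 60
f 59 60 58
f 60 56 61
f 60 61 58
f 61 56 62
f 61 62 58
f 62 56 63
f 62 63 58
f 63 56 64
f 63 64 58
f 64 56 65
f 64 65 58
f 65 56 57
f 65 57 58
f 67 66 69
f 67 69 68
f 69 66 70
f 69 70 68
f 70 66 71
f 70 71 68
f 71 66 72
f 71 72 68
f 72 66 73
f 72 73 68
f 73 66 74
f 73 74 68
f 74 66 75
f 74 75 68
f 75 66 76
f 75 76 68
f 76 66 67
f 76 67 68



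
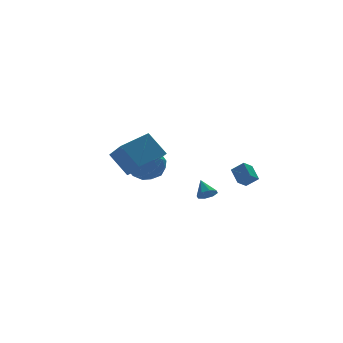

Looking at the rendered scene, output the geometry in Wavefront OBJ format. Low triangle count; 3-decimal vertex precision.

v 0.08 -1.32 -3.254
v 0.698 -1.353 -3.217
v 0.08 -0.44 -2.466
v 0.552 -1.052 -3.553
v 0.129 -0.907 -3.714
v -0.322 -1.004 -3.605
v -0.538 -1.286 -3.29
v -0.392 -1.587 -2.954
v 0.03 -1.732 -2.793
v 0.482 -1.635 -2.902
v -3.354 1.817 -2.319
v -3.246 0.422 -1.252
v -4.027 2.791 -0.976
v -3.92 1.396 0.091
v -1.44 2.384 -1.771
v -1.333 0.989 -0.704
v -2.114 3.358 -0.428
v -2.006 1.963 0.639
v -2.376 4.208 -2.739
v -1.645 4.825 -1.999
v -1.015 2.815 -2.921
v -0.284 3.432 -2.181
v -1.289 2.918 -1.748
v -2.13 3.78 -1.635
v -0.53 3.86 -3.285
v -1.371 4.722 -3.172
v -0.504 4.61 -2.337
v -0.973 4.028 -1.387
v -1.687 3.612 -3.533
v -2.156 3.03 -2.583
v -2.13 4.639 -2.353
v -0.53 3.001 -2.567
v -1.121 2.699 -2.312
v -0.691 3.062 -1.878
v -2.415 4.025 -2.139
v -1.985 4.387 -1.704
v -1.776 3.266 -1.556
v -0.675 3.253 -3.216
v -0.245 3.615 -2.781
v -1.969 4.578 -3.042
v -1.539 4.941 -2.608
v -0.884 4.374 -3.364
v -1.029 4.876 -2.117
v -0.23 4.056 -2.224
v -0.374 4.308 -2.872
v -0.868 4.815 -2.806
v -1.305 4.533 -1.558
v -0.505 3.714 -1.665
v -1.096 3.412 -1.41
v -1.591 3.919 -1.344
v -0.635 4.407 -1.757
v -2.155 3.926 -3.255
v -1.355 3.107 -3.362
v -1.069 3.721 -3.576
v -1.564 4.228 -3.51
v -2.43 3.584 -2.696
v -1.631 2.764 -2.803
v -1.792 2.825 -2.114
v -2.286 3.332 -2.048
v -2.025 3.233 -3.163
v 1.214 -4.312 -1
v 1.261 -3.391 -0.364
v 0.661 -3.89 -1.57
v 0.708 -2.969 -0.935
v 1.852 -4.051 -1.425
v 1.899 -3.13 -0.79
v 1.299 -3.629 -1.996
v 1.346 -2.708 -1.36
f 2 1 4
f 2 4 3
f 4 1 5
f 4 5 3
f 5 1 6
f 5 6 3
f 6 1 7
f 6 7 3
f 7 1 8
f 7 8 3
f 8 1 9
f 8 9 3
f 9 1 10
f 9 10 3
f 10 1 2
f 10 2 3
f 12 14 11
f 15 12 11
f 11 14 13
f 13 15 11
f 12 18 14
f 16 12 15
f 16 18 12
f 14 18 13
f 17 15 13
f 13 18 17
f 17 16 15
f 18 16 17
f 19 56 35
f 56 30 59
f 35 59 24
f 56 59 35
f 19 35 31
f 35 24 36
f 31 36 20
f 35 36 31
f 19 31 40
f 31 20 41
f 40 41 26
f 31 41 40
f 19 40 52
f 40 26 55
f 52 55 29
f 40 55 52
f 19 52 56
f 52 29 60
f 56 60 30
f 52 60 56
f 20 36 47
f 36 24 50
f 47 50 28
f 36 50 47
f 24 59 37
f 59 30 58
f 37 58 23
f 59 58 37
f 30 60 57
f 60 29 53
f 57 53 21
f 60 53 57
f 29 55 54
f 55 26 42
f 54 42 25
f 55 42 54
f 26 41 46
f 41 20 43
f 46 43 27
f 41 43 46
f 22 48 34
f 48 28 49
f 34 49 23
f 48 49 34
f 22 34 32
f 34 23 33
f 32 33 21
f 34 33 32
f 22 32 39
f 32 21 38
f 39 38 25
f 32 38 39
f 22 39 44
f 39 25 45
f 44 45 27
f 39 45 44
f 22 44 48
f 44 27 51
f 48 51 28
f 44 51 48
f 23 49 37
f 49 28 50
f 37 50 24
f 49 50 37
f 21 33 57
f 33 23 58
f 57 58 30
f 33 58 57
f 25 38 54
f 38 21 53
f 54 53 29
f 38 53 54
f 27 45 46
f 45 25 42
f 46 42 26
f 45 42 46
f 28 51 47
f 51 27 43
f 47 43 20
f 51 43 47
f 62 64 61
f 65 62 61
f 61 64 63
f 63 65 61
f 62 68 64
f 66 62 65
f 66 68 62
f 64 68 63
f 67 65 63
f 63 68 67
f 67 66 65
f 68 66 67



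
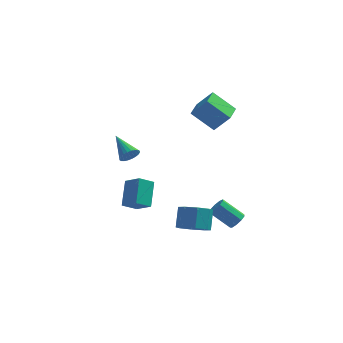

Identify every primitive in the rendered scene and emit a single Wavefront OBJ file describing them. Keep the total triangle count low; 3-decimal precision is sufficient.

v 1.808 0.959 1.985
v 0.566 1.191 3.031
v 2.004 2.223 1.938
v 0.762 2.455 2.984
v 2.658 0.865 3.016
v 1.416 1.097 4.062
v 2.854 2.129 2.969
v 1.612 2.361 4.015
v -2.856 2.605 -1.336
v -2.541 2.504 -0.811
v -3.764 3.775 -0.564
v -2.406 2.676 -0.915
v -2.34 2.838 -1.082
v -2.353 2.964 -1.288
v -2.442 3.036 -1.501
v -2.594 3.042 -1.689
v -2.786 2.981 -1.824
v -2.988 2.864 -1.884
v -3.171 2.706 -1.86
v -3.305 2.534 -1.757
v -3.371 2.372 -1.589
v -3.359 2.246 -1.383
v -3.27 2.174 -1.17
v -3.118 2.168 -0.982
v -2.926 2.229 -0.848
v -2.723 2.347 -0.788
v -2.946 -0.102 -3.517
v -2.113 -0.676 -2.872
v -2.921 1.162 -2.426
v -2.089 0.587 -1.78
v -2.211 0.353 -4.06
v -1.379 -0.222 -3.414
v -2.187 1.616 -2.968
v -1.354 1.042 -2.323
v 1.239 -4.228 -2.154
v 1.739 -3.666 -2.629
v 1.78 -2.869 -1.641
v 1.281 -3.432 -1.166
v 1.072 -3.545 -2.699
v 1.113 -2.748 -1.711
v 0.503 -3.824 -2.449
v 0.545 -3.027 -1.461
v 0.366 -4.341 -2.027
v 0.407 -3.544 -1.039
v 0.74 -4.791 -1.679
v 0.781 -3.994 -0.691
v 1.407 -4.912 -1.609
v 1.448 -4.115 -0.621
v 1.975 -4.633 -1.859
v 2.017 -3.836 -0.871
v 2.113 -4.116 -2.281
v 2.154 -3.319 -1.293
v 3.386 -3.179 -2.161
v 3.735 -3.196 -1.736
v 2.623 -2.978 -0.815
v 2.274 -2.961 -1.239
v 3.701 -2.843 -1.86
v 2.589 -2.625 -0.939
v 3.519 -2.647 -2.125
v 2.408 -2.429 -1.204
v 3.276 -2.7 -2.407
v 2.164 -2.482 -1.486
v 3.084 -2.977 -2.573
v 1.972 -2.759 -1.652
v 3.033 -3.349 -2.547
v 1.921 -3.131 -1.625
v 3.147 -3.641 -2.339
v 2.036 -3.423 -1.418
v 3.373 -3.717 -2.048
v 2.262 -3.499 -1.127
v 3.605 -3.541 -1.81
v 2.494 -3.324 -0.889
f 2 4 1
f 5 2 1
f 1 4 3
f 3 5 1
f 2 8 4
f 6 2 5
f 6 8 2
f 4 8 3
f 7 5 3
f 3 8 7
f 7 6 5
f 8 6 7
f 10 9 12
f 10 12 11
f 12 9 13
f 12 13 11
f 13 9 14
f 13 14 11
f 14 9 15
f 14 15 11
f 15 9 16
f 15 16 11
f 16 9 17
f 16 17 11
f 17 9 18
f 17 18 11
f 18 9 19
f 18 19 11
f 19 9 20
f 19 20 11
f 20 9 21
f 20 21 11
f 21 9 22
f 21 22 11
f 22 9 23
f 22 23 11
f 23 9 24
f 23 24 11
f 24 9 25
f 24 25 11
f 25 9 26
f 25 26 11
f 26 9 10
f 26 10 11
f 28 30 27
f 31 28 27
f 27 30 29
f 29 31 27
f 28 34 30
f 32 28 31
f 32 34 28
f 30 34 29
f 33 31 29
f 29 34 33
f 33 32 31
f 34 32 33
f 36 35 39
f 36 39 37
f 37 39 40
f 37 40 38
f 39 35 41
f 39 41 40
f 40 41 42
f 40 42 38
f 41 35 43
f 41 43 42
f 42 43 44
f 42 44 38
f 43 35 45
f 43 45 44
f 44 45 46
f 44 46 38
f 45 35 47
f 45 47 46
f 46 47 48
f 46 48 38
f 47 35 49
f 47 49 48
f 48 49 50
f 48 50 38
f 49 35 51
f 49 51 50
f 50 51 52
f 50 52 38
f 51 35 36
f 51 36 52
f 52 36 37
f 52 37 38
f 54 53 57
f 54 57 55
f 55 57 58
f 55 58 56
f 57 53 59
f 57 59 58
f 58 59 60
f 58 60 56
f 59 53 61
f 59 61 60
f 60 61 62
f 60 62 56
f 61 53 63
f 61 63 62
f 62 63 64
f 62 64 56
f 63 53 65
f 63 65 64
f 64 65 66
f 64 66 56
f 65 53 67
f 65 67 66
f 66 67 68
f 66 68 56
f 67 53 69
f 67 69 68
f 68 69 70
f 68 70 56
f 69 53 71
f 69 71 70
f 70 71 72
f 70 72 56
f 71 53 54
f 71 54 72
f 72 54 55
f 72 55 56



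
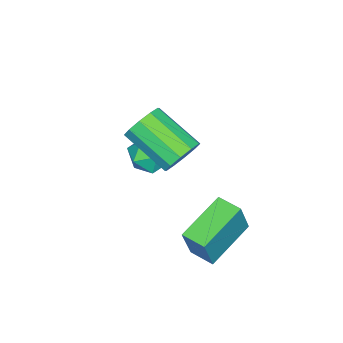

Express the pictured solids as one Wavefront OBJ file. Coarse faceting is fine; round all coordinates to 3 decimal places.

v 0.246 -0.687 -3.736
v 0.9 0.026 -3.738
v 1.38 -1.726 -3.442
v 2.034 -1.013 -3.444
v 1.383 -1.07 -2.73
v 0.682 -0.429 -2.912
v 1.598 -1.271 -4.268
v 0.897 -0.63 -4.45
v 1.735 -0.335 -4.067
v 1.602 -0.211 -3.117
v 0.678 -1.489 -4.063
v 0.545 -1.365 -3.113
v 3.087 1.846 -1.031
v 3.521 1.422 -1.696
v 3.346 -0.451 -0.614
v 2.913 -0.026 0.051
v 3.9 1.599 -1.329
v 3.725 -0.274 -0.247
v 3.968 1.87 -0.848
v 3.794 -0.003 0.234
v 3.7 2.132 -0.437
v 3.526 0.26 0.645
v 3.198 2.285 -0.253
v 3.024 0.413 0.829
v 2.654 2.271 -0.366
v 2.479 0.398 0.716
v 2.275 2.094 -0.733
v 2.1 0.221 0.349
v 2.206 1.823 -1.214
v 2.032 -0.05 -0.132
v 2.474 1.56 -1.625
v 2.3 -0.312 -0.543
v 2.976 1.407 -1.809
v 2.802 -0.465 -0.727
v 2.54 3.42 -4.101
v 3.174 3.429 -2.534
v 2.687 4.447 -4.166
v 3.322 4.456 -2.6
v 4.518 3.084 -4.9
v 5.153 3.093 -3.334
v 4.666 4.111 -4.966
v 5.3 4.12 -3.399
f 1 12 6
f 1 6 2
f 1 2 8
f 1 8 11
f 1 11 12
f 2 6 10
f 6 12 5
f 12 11 3
f 11 8 7
f 8 2 9
f 4 10 5
f 4 5 3
f 4 3 7
f 4 7 9
f 4 9 10
f 5 10 6
f 3 5 12
f 7 3 11
f 9 7 8
f 10 9 2
f 14 13 17
f 14 17 15
f 15 17 18
f 15 18 16
f 17 13 19
f 17 19 18
f 18 19 20
f 18 20 16
f 19 13 21
f 19 21 20
f 20 21 22
f 20 22 16
f 21 13 23
f 21 23 22
f 22 23 24
f 22 24 16
f 23 13 25
f 23 25 24
f 24 25 26
f 24 26 16
f 25 13 27
f 25 27 26
f 26 27 28
f 26 28 16
f 27 13 29
f 27 29 28
f 28 29 30
f 28 30 16
f 29 13 31
f 29 31 30
f 30 31 32
f 30 32 16
f 31 13 33
f 31 33 32
f 32 33 34
f 32 34 16
f 33 13 14
f 33 14 34
f 34 14 15
f 34 15 16
f 36 38 35
f 39 36 35
f 35 38 37
f 37 39 35
f 36 42 38
f 40 36 39
f 40 42 36
f 38 42 37
f 41 39 37
f 37 42 41
f 41 40 39
f 42 40 41



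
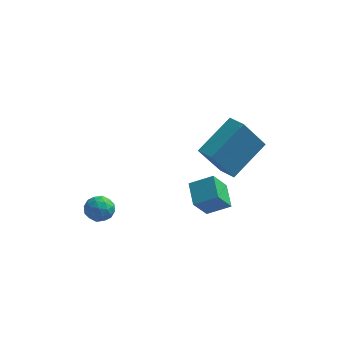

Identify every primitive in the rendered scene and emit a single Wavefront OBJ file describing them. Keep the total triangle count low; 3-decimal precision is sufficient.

v 0.992 -3.351 3.172
v 1.939 -3.205 3.671
v 0.626 -2.361 3.577
v 1.573 -2.216 4.077
v 1.427 -2.784 2.183
v 2.374 -2.639 2.683
v 1.061 -1.795 2.589
v 2.008 -1.649 3.088
v 1.17 1.959 0.913
v 0.317 1.363 2.55
v 2.238 3.453 2.013
v 1.385 2.856 3.65
v 1.835 1.384 1.05
v 0.982 0.787 2.687
v 2.903 2.877 2.15
v 2.05 2.281 3.787
v -2.726 -2.03 1.059
v -2.425 -2.168 1.632
v -3.515 -2.712 1.308
v -3.214 -2.85 1.881
v -3.483 -2.253 1.784
v -2.996 -1.831 1.63
v -2.944 -3.049 1.31
v -2.457 -2.627 1.156
v -2.56 -2.798 1.787
v -2.893 -2.306 2.081
v -3.047 -2.574 0.859
v -3.38 -2.082 1.153
v -2.507 -2.039 1.324
v -3.433 -2.841 1.616
v -3.592 -2.49 1.559
v -3.415 -2.571 1.897
v -2.842 -1.841 1.323
v -2.665 -1.922 1.66
v -3.287 -1.972 1.749
v -3.275 -2.958 1.28
v -3.098 -3.039 1.617
v -2.525 -2.309 1.043
v -2.348 -2.39 1.381
v -2.653 -2.908 1.191
v -2.409 -2.49 1.752
v -2.872 -2.892 1.898
v -2.714 -3.008 1.562
v -2.427 -2.76 1.472
v -2.605 -2.201 1.924
v -3.068 -2.603 2.071
v -3.226 -2.251 2.014
v -2.94 -2.004 1.923
v -2.684 -2.572 2.016
v -2.872 -2.277 0.869
v -3.335 -2.679 1.016
v -3 -2.876 1.017
v -2.714 -2.629 0.926
v -3.068 -1.988 1.042
v -3.531 -2.39 1.188
v -3.513 -2.12 1.468
v -3.226 -1.872 1.378
v -3.256 -2.308 0.924
f 2 4 1
f 5 2 1
f 1 4 3
f 3 5 1
f 2 8 4
f 6 2 5
f 6 8 2
f 4 8 3
f 7 5 3
f 3 8 7
f 7 6 5
f 8 6 7
f 10 12 9
f 13 10 9
f 9 12 11
f 11 13 9
f 10 16 12
f 14 10 13
f 14 16 10
f 12 16 11
f 15 13 11
f 11 16 15
f 15 14 13
f 16 14 15
f 17 54 33
f 54 28 57
f 33 57 22
f 54 57 33
f 17 33 29
f 33 22 34
f 29 34 18
f 33 34 29
f 17 29 38
f 29 18 39
f 38 39 24
f 29 39 38
f 17 38 50
f 38 24 53
f 50 53 27
f 38 53 50
f 17 50 54
f 50 27 58
f 54 58 28
f 50 58 54
f 18 34 45
f 34 22 48
f 45 48 26
f 34 48 45
f 22 57 35
f 57 28 56
f 35 56 21
f 57 56 35
f 28 58 55
f 58 27 51
f 55 51 19
f 58 51 55
f 27 53 52
f 53 24 40
f 52 40 23
f 53 40 52
f 24 39 44
f 39 18 41
f 44 41 25
f 39 41 44
f 20 46 32
f 46 26 47
f 32 47 21
f 46 47 32
f 20 32 30
f 32 21 31
f 30 31 19
f 32 31 30
f 20 30 37
f 30 19 36
f 37 36 23
f 30 36 37
f 20 37 42
f 37 23 43
f 42 43 25
f 37 43 42
f 20 42 46
f 42 25 49
f 46 49 26
f 42 49 46
f 21 47 35
f 47 26 48
f 35 48 22
f 47 48 35
f 19 31 55
f 31 21 56
f 55 56 28
f 31 56 55
f 23 36 52
f 36 19 51
f 52 51 27
f 36 51 52
f 25 43 44
f 43 23 40
f 44 40 24
f 43 40 44
f 26 49 45
f 49 25 41
f 45 41 18
f 49 41 45



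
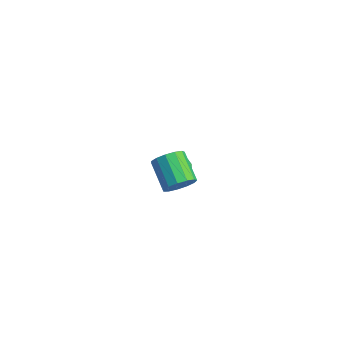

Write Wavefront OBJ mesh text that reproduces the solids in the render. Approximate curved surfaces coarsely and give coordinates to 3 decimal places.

v 4.232 -3.564 3.429
v 4.481 -3.944 4.112
v 3.138 -3.455 4.874
v 2.888 -3.076 4.191
v 4.649 -3.514 4.133
v 3.306 -3.025 4.895
v 4.685 -3.1 3.93
v 3.342 -2.611 4.692
v 4.577 -2.834 3.568
v 3.233 -2.345 4.331
v 4.359 -2.799 3.162
v 3.016 -2.311 3.925
v 4.101 -3.008 2.841
v 2.757 -2.519 3.603
v 3.884 -3.393 2.706
v 2.541 -2.904 3.469
v 3.778 -3.833 2.801
v 2.434 -3.344 3.563
v 3.815 -4.187 3.095
v 2.472 -3.698 3.857
v 3.985 -4.344 3.495
v 2.642 -3.855 4.257
v 4.234 -4.253 3.874
v 2.89 -3.764 4.636
v -0.89 1.049 -2.848
v -0.249 1.42 -2.852
v -0.73 0.791 -1.532
v -0.515 1.683 -2.768
v -0.882 1.776 -2.706
v -1.25 1.674 -2.681
v -1.522 1.405 -2.701
v -1.624 1.04 -2.761
v -1.53 0.679 -2.843
v -1.264 0.416 -2.927
v -0.898 0.323 -2.99
v -0.529 0.425 -3.014
v -0.257 0.694 -2.994
v -0.155 1.058 -2.935
f 2 1 5
f 2 5 3
f 3 5 6
f 3 6 4
f 5 1 7
f 5 7 6
f 6 7 8
f 6 8 4
f 7 1 9
f 7 9 8
f 8 9 10
f 8 10 4
f 9 1 11
f 9 11 10
f 10 11 12
f 10 12 4
f 11 1 13
f 11 13 12
f 12 13 14
f 12 14 4
f 13 1 15
f 13 15 14
f 14 15 16
f 14 16 4
f 15 1 17
f 15 17 16
f 16 17 18
f 16 18 4
f 17 1 19
f 17 19 18
f 18 19 20
f 18 20 4
f 19 1 21
f 19 21 20
f 20 21 22
f 20 22 4
f 21 1 23
f 21 23 22
f 22 23 24
f 22 24 4
f 23 1 2
f 23 2 24
f 24 2 3
f 24 3 4
f 26 25 28
f 26 28 27
f 28 25 29
f 28 29 27
f 29 25 30
f 29 30 27
f 30 25 31
f 30 31 27
f 31 25 32
f 31 32 27
f 32 25 33
f 32 33 27
f 33 25 34
f 33 34 27
f 34 25 35
f 34 35 27
f 35 25 36
f 35 36 27
f 36 25 37
f 36 37 27
f 37 25 38
f 37 38 27
f 38 25 26
f 38 26 27



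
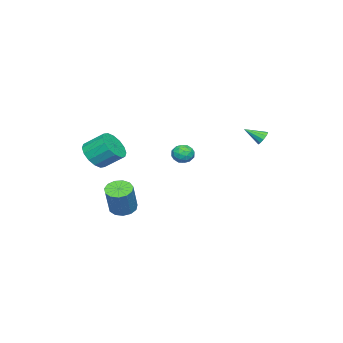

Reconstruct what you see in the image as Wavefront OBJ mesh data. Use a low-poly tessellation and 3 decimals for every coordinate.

v 1.97 -3.476 -3.256
v 2.612 -3.141 -3.641
v 3.552 -2.908 -1.868
v 2.91 -3.244 -1.484
v 2.327 -2.793 -3.535
v 3.267 -2.56 -1.763
v 1.928 -2.662 -3.341
v 2.868 -2.429 -1.568
v 1.543 -2.789 -3.12
v 2.483 -2.557 -1.347
v 1.293 -3.135 -2.942
v 2.234 -2.903 -1.17
v 1.259 -3.589 -2.864
v 2.199 -3.357 -1.092
v 1.45 -4.008 -2.911
v 2.39 -3.775 -1.138
v 1.806 -4.257 -3.067
v 2.746 -4.024 -1.294
v 2.214 -4.259 -3.283
v 3.154 -4.026 -1.511
v 2.545 -4.012 -3.491
v 3.485 -3.779 -1.718
v 2.693 -3.595 -3.624
v 3.633 -3.362 -1.852
v 3.766 -4.306 1.168
v 4.68 -4.435 1.577
v 4.448 -3.284 2.461
v 3.534 -3.154 2.052
v 4.757 -4.111 1.174
v 4.525 -2.96 2.058
v 4.568 -3.838 0.77
v 4.336 -2.687 1.654
v 4.164 -3.691 0.472
v 3.932 -2.54 1.356
v 3.654 -3.709 0.361
v 3.422 -2.557 1.245
v 3.173 -3.886 0.466
v 2.941 -2.735 1.35
v 2.852 -4.176 0.759
v 2.62 -3.025 1.643
v 2.775 -4.5 1.162
v 2.543 -3.349 2.046
v 2.964 -4.773 1.566
v 2.732 -3.622 2.45
v 3.368 -4.92 1.864
v 3.136 -3.769 2.748
v 3.878 -4.903 1.975
v 3.646 -3.751 2.859
v 4.359 -4.725 1.87
v 4.127 -3.574 2.754
v 1.479 0.507 1.525
v 1.999 0.961 1.594
v 2.221 -0.321 1.366
v 2.741 0.133 1.435
v 2.351 -0.032 1.984
v 1.892 0.479 2.082
v 2.328 0.161 0.878
v 1.869 0.672 0.976
v 2.524 0.747 1.194
v 2.538 0.628 1.877
v 1.682 0.012 1.083
v 1.696 -0.107 1.766
v 1.674 0.806 1.574
v 2.546 -0.166 1.386
v 2.317 -0.263 1.709
v 2.623 0.003 1.749
v 1.611 0.523 1.861
v 1.917 0.79 1.901
v 2.123 0.207 2.13
v 2.303 -0.15 1.059
v 2.609 0.117 1.099
v 1.597 0.637 1.211
v 1.903 0.903 1.251
v 2.097 0.433 0.83
v 2.288 0.947 1.379
v 2.725 0.461 1.285
v 2.482 0.477 0.958
v 2.212 0.778 1.016
v 2.296 0.877 1.78
v 2.733 0.391 1.687
v 2.503 0.294 2.01
v 2.233 0.594 2.067
v 2.605 0.752 1.545
v 1.487 0.249 1.273
v 1.924 -0.237 1.18
v 1.987 0.046 0.893
v 1.717 0.346 0.95
v 1.495 0.179 1.675
v 1.932 -0.307 1.581
v 2.008 -0.138 1.944
v 1.738 0.163 2.002
v 1.615 -0.112 1.415
v -4.178 2.381 1.069
v -3.68 2.44 0.869
v -3.782 1.359 1.751
v -3.7 2.62 1.15
v -3.903 2.708 1.4
v -4.211 2.671 1.524
v -4.506 2.523 1.474
v -4.676 2.321 1.27
v -4.656 2.142 0.989
v -4.453 2.054 0.739
v -4.145 2.091 0.615
v -3.85 2.238 0.665
f 2 1 5
f 2 5 3
f 3 5 6
f 3 6 4
f 5 1 7
f 5 7 6
f 6 7 8
f 6 8 4
f 7 1 9
f 7 9 8
f 8 9 10
f 8 10 4
f 9 1 11
f 9 11 10
f 10 11 12
f 10 12 4
f 11 1 13
f 11 13 12
f 12 13 14
f 12 14 4
f 13 1 15
f 13 15 14
f 14 15 16
f 14 16 4
f 15 1 17
f 15 17 16
f 16 17 18
f 16 18 4
f 17 1 19
f 17 19 18
f 18 19 20
f 18 20 4
f 19 1 21
f 19 21 20
f 20 21 22
f 20 22 4
f 21 1 23
f 21 23 22
f 22 23 24
f 22 24 4
f 23 1 2
f 23 2 24
f 24 2 3
f 24 3 4
f 26 25 29
f 26 29 27
f 27 29 30
f 27 30 28
f 29 25 31
f 29 31 30
f 30 31 32
f 30 32 28
f 31 25 33
f 31 33 32
f 32 33 34
f 32 34 28
f 33 25 35
f 33 35 34
f 34 35 36
f 34 36 28
f 35 25 37
f 35 37 36
f 36 37 38
f 36 38 28
f 37 25 39
f 37 39 38
f 38 39 40
f 38 40 28
f 39 25 41
f 39 41 40
f 40 41 42
f 40 42 28
f 41 25 43
f 41 43 42
f 42 43 44
f 42 44 28
f 43 25 45
f 43 45 44
f 44 45 46
f 44 46 28
f 45 25 47
f 45 47 46
f 46 47 48
f 46 48 28
f 47 25 49
f 47 49 48
f 48 49 50
f 48 50 28
f 49 25 26
f 49 26 50
f 50 26 27
f 50 27 28
f 51 88 67
f 88 62 91
f 67 91 56
f 88 91 67
f 51 67 63
f 67 56 68
f 63 68 52
f 67 68 63
f 51 63 72
f 63 52 73
f 72 73 58
f 63 73 72
f 51 72 84
f 72 58 87
f 84 87 61
f 72 87 84
f 51 84 88
f 84 61 92
f 88 92 62
f 84 92 88
f 52 68 79
f 68 56 82
f 79 82 60
f 68 82 79
f 56 91 69
f 91 62 90
f 69 90 55
f 91 90 69
f 62 92 89
f 92 61 85
f 89 85 53
f 92 85 89
f 61 87 86
f 87 58 74
f 86 74 57
f 87 74 86
f 58 73 78
f 73 52 75
f 78 75 59
f 73 75 78
f 54 80 66
f 80 60 81
f 66 81 55
f 80 81 66
f 54 66 64
f 66 55 65
f 64 65 53
f 66 65 64
f 54 64 71
f 64 53 70
f 71 70 57
f 64 70 71
f 54 71 76
f 71 57 77
f 76 77 59
f 71 77 76
f 54 76 80
f 76 59 83
f 80 83 60
f 76 83 80
f 55 81 69
f 81 60 82
f 69 82 56
f 81 82 69
f 53 65 89
f 65 55 90
f 89 90 62
f 65 90 89
f 57 70 86
f 70 53 85
f 86 85 61
f 70 85 86
f 59 77 78
f 77 57 74
f 78 74 58
f 77 74 78
f 60 83 79
f 83 59 75
f 79 75 52
f 83 75 79
f 94 93 96
f 94 96 95
f 96 93 97
f 96 97 95
f 97 93 98
f 97 98 95
f 98 93 99
f 98 99 95
f 99 93 100
f 99 100 95
f 100 93 101
f 100 101 95
f 101 93 102
f 101 102 95
f 102 93 103
f 102 103 95
f 103 93 104
f 103 104 95
f 104 93 94
f 104 94 95



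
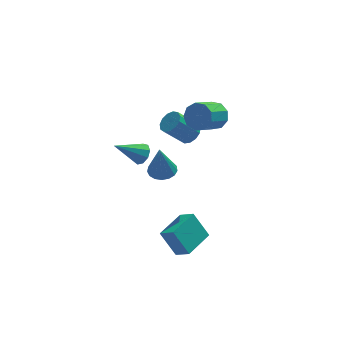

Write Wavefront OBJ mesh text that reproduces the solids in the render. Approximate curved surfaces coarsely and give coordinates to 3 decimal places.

v -1.532 -2.24 1.308
v -0.959 -2.881 1.307
v -1.728 -2.42 3.392
v -0.729 -2.543 1.358
v -0.683 -2.136 1.397
v -0.832 -1.753 1.416
v -1.141 -1.481 1.411
v -1.54 -1.383 1.382
v -1.937 -1.481 1.336
v -2.241 -1.754 1.284
v -2.383 -2.137 1.238
v -2.33 -2.544 1.207
v -2.094 -2.881 1.2
v -1.73 -3.072 1.218
v -1.32 -3.072 1.256
v 2.393 1.76 1.957
v 2.861 2.007 2.77
v 1.655 1.046 3.756
v 1.187 0.8 2.943
v 2.392 2.456 2.634
v 1.186 1.495 3.619
v 1.923 2.579 2.18
v 0.717 1.618 3.166
v 1.674 2.319 1.623
v 0.468 1.358 2.608
v 1.762 1.798 1.222
v 0.556 0.837 2.207
v 2.145 1.259 1.165
v 0.939 0.298 2.15
v 2.644 0.955 1.479
v 1.438 -0.006 2.464
v 3.025 1.027 2.016
v 1.82 0.067 3.002
v 3.111 1.443 2.527
v 1.905 0.482 3.512
v -2.018 -3.835 -3.026
v -1.396 -4.539 -2.347
v -0.55 -2.464 -2.949
v 0.072 -3.168 -2.269
v -1.252 -4.572 -4.491
v -0.63 -5.276 -3.811
v 0.216 -3.201 -4.413
v 0.838 -3.905 -3.734
v -2.181 0.56 0.293
v -1.744 0.263 0.825
v -3.819 0.4 1.547
v -1.757 0.773 0.874
v -1.968 1.184 0.65
v -2.279 1.303 0.26
v -2.544 1.075 -0.115
v -2.639 0.605 -0.3
v -2.519 0.115 -0.207
v -2.242 -0.167 0.12
v -1.936 -0.108 0.527
v 1.372 3.607 -1.195
v 1.972 3.475 -0.652
v 0.728 3.46 0.718
v 0.128 3.593 0.175
v 1.927 3.934 -0.687
v 0.684 3.919 0.682
v 1.706 4.288 -0.884
v 0.463 4.274 0.486
v 1.379 4.427 -1.18
v 0.136 4.413 0.19
v 1.05 4.305 -1.48
v -0.194 4.291 -0.11
v 0.822 3.962 -1.69
v -0.421 3.948 -0.32
v 0.77 3.506 -1.742
v -0.474 3.492 -0.373
v 0.908 3.082 -1.621
v -0.335 3.068 -0.252
v 1.194 2.825 -1.365
v -0.05 2.811 0.005
v 1.536 2.816 -1.054
v 0.292 2.802 0.315
v 1.826 3.059 -0.789
v 0.582 3.044 0.581
f 2 1 4
f 2 4 3
f 4 1 5
f 4 5 3
f 5 1 6
f 5 6 3
f 6 1 7
f 6 7 3
f 7 1 8
f 7 8 3
f 8 1 9
f 8 9 3
f 9 1 10
f 9 10 3
f 10 1 11
f 10 11 3
f 11 1 12
f 11 12 3
f 12 1 13
f 12 13 3
f 13 1 14
f 13 14 3
f 14 1 15
f 14 15 3
f 15 1 2
f 15 2 3
f 17 16 20
f 17 20 18
f 18 20 21
f 18 21 19
f 20 16 22
f 20 22 21
f 21 22 23
f 21 23 19
f 22 16 24
f 22 24 23
f 23 24 25
f 23 25 19
f 24 16 26
f 24 26 25
f 25 26 27
f 25 27 19
f 26 16 28
f 26 28 27
f 27 28 29
f 27 29 19
f 28 16 30
f 28 30 29
f 29 30 31
f 29 31 19
f 30 16 32
f 30 32 31
f 31 32 33
f 31 33 19
f 32 16 34
f 32 34 33
f 33 34 35
f 33 35 19
f 34 16 17
f 34 17 35
f 35 17 18
f 35 18 19
f 37 39 36
f 40 37 36
f 36 39 38
f 38 40 36
f 37 43 39
f 41 37 40
f 41 43 37
f 39 43 38
f 42 40 38
f 38 43 42
f 42 41 40
f 43 41 42
f 45 44 47
f 45 47 46
f 47 44 48
f 47 48 46
f 48 44 49
f 48 49 46
f 49 44 50
f 49 50 46
f 50 44 51
f 50 51 46
f 51 44 52
f 51 52 46
f 52 44 53
f 52 53 46
f 53 44 54
f 53 54 46
f 54 44 45
f 54 45 46
f 56 55 59
f 56 59 57
f 57 59 60
f 57 60 58
f 59 55 61
f 59 61 60
f 60 61 62
f 60 62 58
f 61 55 63
f 61 63 62
f 62 63 64
f 62 64 58
f 63 55 65
f 63 65 64
f 64 65 66
f 64 66 58
f 65 55 67
f 65 67 66
f 66 67 68
f 66 68 58
f 67 55 69
f 67 69 68
f 68 69 70
f 68 70 58
f 69 55 71
f 69 71 70
f 70 71 72
f 70 72 58
f 71 55 73
f 71 73 72
f 72 73 74
f 72 74 58
f 73 55 75
f 73 75 74
f 74 75 76
f 74 76 58
f 75 55 77
f 75 77 76
f 76 77 78
f 76 78 58
f 77 55 56
f 77 56 78
f 78 56 57
f 78 57 58



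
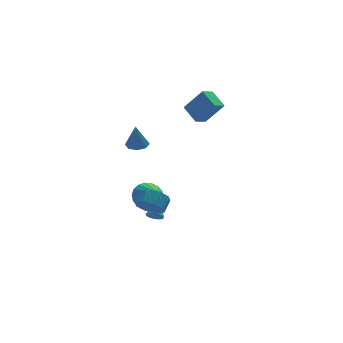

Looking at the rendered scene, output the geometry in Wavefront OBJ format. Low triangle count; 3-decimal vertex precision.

v 0.604 1.29 2.702
v 0.246 2.501 3.374
v 1.405 1.744 2.311
v 1.047 2.955 2.982
v 1.633 0.765 4.198
v 1.275 1.976 4.869
v 2.434 1.219 3.806
v 2.076 2.43 4.478
v -3.881 -3.672 -1.151
v -3.298 -4.39 -0.938
v -2.735 -3.767 -0.376
v -3.319 -3.048 -0.589
v -3.094 -4.034 -1.538
v -2.531 -3.411 -0.977
v -3.351 -3.466 -1.911
v -2.788 -2.843 -1.35
v -3.919 -3.018 -1.839
v -3.356 -2.395 -1.278
v -4.465 -2.953 -1.364
v -3.902 -2.33 -0.802
v -4.669 -3.309 -0.763
v -4.106 -2.686 -0.202
v -4.412 -3.877 -0.39
v -3.849 -3.254 0.171
v -3.844 -4.325 -0.462
v -3.281 -3.702 0.099
v -1.987 2.851 -4.406
v -1.156 3.352 -3.956
v -1.713 1.309 -3.194
v -1.523 3.496 -3.69
v -1.983 3.513 -3.566
v -2.443 3.398 -3.608
v -2.813 3.175 -3.808
v -3.019 2.887 -4.127
v -3.021 2.593 -4.501
v -2.818 2.349 -4.856
v -2.451 2.205 -5.122
v -1.991 2.189 -5.247
v -1.531 2.304 -5.205
v -1.161 2.527 -5.004
v -0.955 2.814 -4.686
v -0.953 3.109 -4.312
v -2.532 -0.341 -4.188
v -2.05 -0.644 -4.207
v -1.908 0.601 -3.412
v -2.027 -0.504 -4.396
v -2.092 -0.335 -4.55
v -2.232 -0.167 -4.64
v -2.425 -0.029 -4.653
v -2.636 0.055 -4.585
v -2.829 0.07 -4.448
v -2.971 0.015 -4.266
v -3.037 -0.102 -4.071
v -3.015 -0.261 -3.896
v -2.91 -0.433 -3.771
v -2.74 -0.589 -3.719
v -2.534 -0.702 -3.747
v -2.327 -0.753 -3.852
v -2.156 -0.733 -4.014
v -2.491 3.325 0.138
v -1.776 3.072 0.179
v -2.649 3.155 1.822
v -1.811 3.65 0.234
v -2.244 4.038 0.233
v -2.822 4.009 0.176
v -3.207 3.579 0.097
v -3.172 3.001 0.042
v -2.739 2.613 0.043
v -2.161 2.642 0.1
f 2 4 1
f 5 2 1
f 1 4 3
f 3 5 1
f 2 8 4
f 6 2 5
f 6 8 2
f 4 8 3
f 7 5 3
f 3 8 7
f 7 6 5
f 8 6 7
f 10 9 13
f 10 13 11
f 11 13 14
f 11 14 12
f 13 9 15
f 13 15 14
f 14 15 16
f 14 16 12
f 15 9 17
f 15 17 16
f 16 17 18
f 16 18 12
f 17 9 19
f 17 19 18
f 18 19 20
f 18 20 12
f 19 9 21
f 19 21 20
f 20 21 22
f 20 22 12
f 21 9 23
f 21 23 22
f 22 23 24
f 22 24 12
f 23 9 25
f 23 25 24
f 24 25 26
f 24 26 12
f 25 9 10
f 25 10 26
f 26 10 11
f 26 11 12
f 28 27 30
f 28 30 29
f 30 27 31
f 30 31 29
f 31 27 32
f 31 32 29
f 32 27 33
f 32 33 29
f 33 27 34
f 33 34 29
f 34 27 35
f 34 35 29
f 35 27 36
f 35 36 29
f 36 27 37
f 36 37 29
f 37 27 38
f 37 38 29
f 38 27 39
f 38 39 29
f 39 27 40
f 39 40 29
f 40 27 41
f 40 41 29
f 41 27 42
f 41 42 29
f 42 27 28
f 42 28 29
f 44 43 46
f 44 46 45
f 46 43 47
f 46 47 45
f 47 43 48
f 47 48 45
f 48 43 49
f 48 49 45
f 49 43 50
f 49 50 45
f 50 43 51
f 50 51 45
f 51 43 52
f 51 52 45
f 52 43 53
f 52 53 45
f 53 43 54
f 53 54 45
f 54 43 55
f 54 55 45
f 55 43 56
f 55 56 45
f 56 43 57
f 56 57 45
f 57 43 58
f 57 58 45
f 58 43 59
f 58 59 45
f 59 43 44
f 59 44 45
f 61 60 63
f 61 63 62
f 63 60 64
f 63 64 62
f 64 60 65
f 64 65 62
f 65 60 66
f 65 66 62
f 66 60 67
f 66 67 62
f 67 60 68
f 67 68 62
f 68 60 69
f 68 69 62
f 69 60 61
f 69 61 62

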